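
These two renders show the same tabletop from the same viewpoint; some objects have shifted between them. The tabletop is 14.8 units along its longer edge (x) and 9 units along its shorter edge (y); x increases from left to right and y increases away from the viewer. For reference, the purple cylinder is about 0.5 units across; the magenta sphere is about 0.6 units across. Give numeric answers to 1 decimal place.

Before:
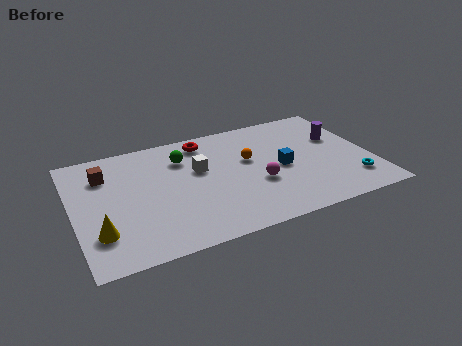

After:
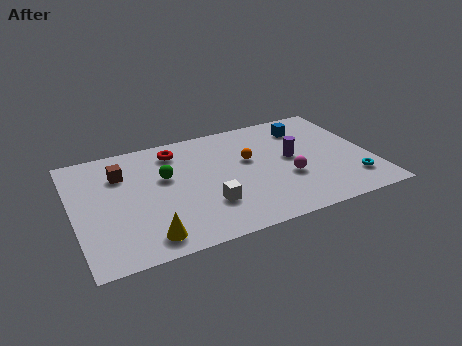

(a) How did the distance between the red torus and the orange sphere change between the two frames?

+1.0

The distance was about 3.0 in the first image and 4.0 in the second, so they moved 1.0 units further apart.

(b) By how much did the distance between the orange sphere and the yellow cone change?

-1.4

Before: roughly 8.3 units apart; after: 6.9. That's 1.4 units closer together.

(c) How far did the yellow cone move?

2.5

The yellow cone was near (1.1, 2.4) before and (3.3, 1.3) after, so it travelled √(2.2² + 1.1²) ≈ 2.5 units.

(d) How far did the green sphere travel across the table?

1.6

The green sphere moved from about (5.6, 6.7) to (4.6, 5.5), a distance of √(1.0² + 1.2²) ≈ 1.6.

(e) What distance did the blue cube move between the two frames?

3.3

The blue cube moved from about (10.3, 4.2) to (11.9, 7.1), a distance of √(1.6² + 2.9²) ≈ 3.3.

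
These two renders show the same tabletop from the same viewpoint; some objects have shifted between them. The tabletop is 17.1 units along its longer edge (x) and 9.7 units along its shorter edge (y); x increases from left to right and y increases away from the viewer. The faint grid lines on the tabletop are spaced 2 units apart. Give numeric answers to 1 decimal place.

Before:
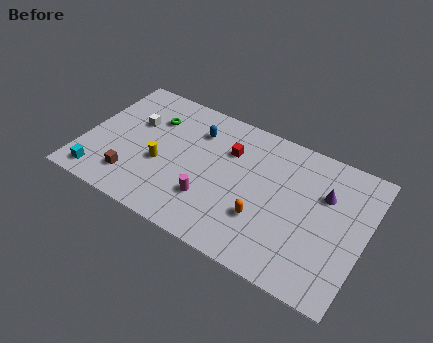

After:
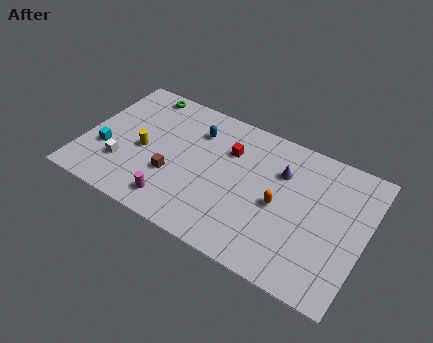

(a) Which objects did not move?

the red cube and the blue capsule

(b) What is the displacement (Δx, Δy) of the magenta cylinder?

(-2.0, -1.2)

The magenta cylinder was at about (8.0, 2.8) and moved to about (6.0, 1.6).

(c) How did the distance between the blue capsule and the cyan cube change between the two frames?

-1.5

They were about 7.9 units apart before and 6.4 after — 1.5 units closer together.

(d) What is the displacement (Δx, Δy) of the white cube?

(-0.2, -3.4)

The white cube was at about (2.8, 6.2) and moved to about (2.6, 2.8).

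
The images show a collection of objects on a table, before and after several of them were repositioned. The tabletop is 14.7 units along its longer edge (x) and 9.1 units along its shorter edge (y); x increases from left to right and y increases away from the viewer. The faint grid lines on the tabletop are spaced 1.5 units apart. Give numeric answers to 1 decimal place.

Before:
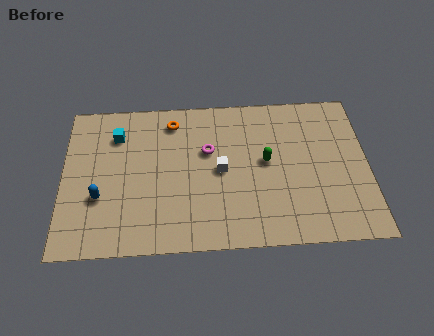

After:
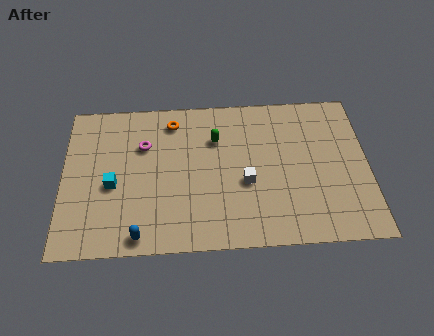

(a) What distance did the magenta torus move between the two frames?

3.1

The magenta torus was near (7.0, 5.7) before and (3.9, 6.2) after, so it travelled √(3.1² + 0.5²) ≈ 3.1 units.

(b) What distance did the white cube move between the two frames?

1.4

The white cube moved from about (7.6, 4.5) to (8.8, 3.7), a distance of √(1.2² + 0.8²) ≈ 1.4.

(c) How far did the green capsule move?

2.8

The green capsule moved from about (9.8, 4.9) to (7.4, 6.4), a distance of √(2.4² + 1.5²) ≈ 2.8.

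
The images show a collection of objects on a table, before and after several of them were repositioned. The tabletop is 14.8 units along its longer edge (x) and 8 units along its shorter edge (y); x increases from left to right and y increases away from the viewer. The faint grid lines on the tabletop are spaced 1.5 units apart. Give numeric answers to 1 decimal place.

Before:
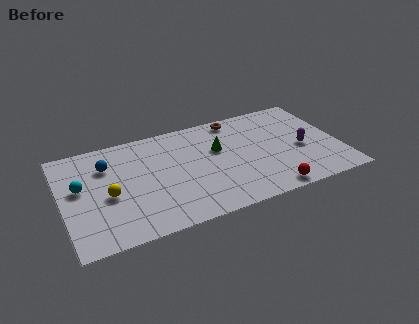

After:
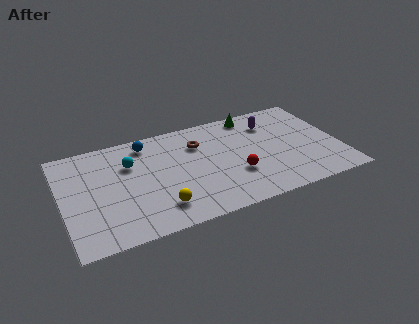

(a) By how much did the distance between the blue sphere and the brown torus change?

-4.3

The distance was about 7.2 in the first image and 2.9 in the second, so they moved 4.3 units closer together.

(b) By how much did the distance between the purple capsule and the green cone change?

-3.3

Before: roughly 4.6 units apart; after: 1.3. That's 3.3 units closer together.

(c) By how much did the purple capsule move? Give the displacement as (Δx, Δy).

(-1.4, 2.6)

From the two frames, the purple capsule sits at roughly (12.8, 3.5) before and (11.4, 6.1) after.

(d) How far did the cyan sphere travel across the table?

2.8

The cyan sphere moved from about (1.0, 4.6) to (3.7, 5.5), a distance of √(2.7² + 0.9²) ≈ 2.8.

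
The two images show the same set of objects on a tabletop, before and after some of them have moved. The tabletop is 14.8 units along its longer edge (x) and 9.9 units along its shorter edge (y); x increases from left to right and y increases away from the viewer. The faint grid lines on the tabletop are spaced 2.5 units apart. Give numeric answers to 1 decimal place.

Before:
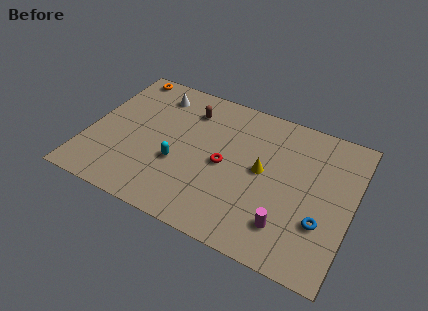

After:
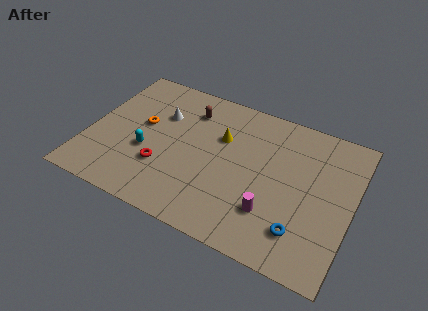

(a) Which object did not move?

the brown capsule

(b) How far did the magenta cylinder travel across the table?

1.0

The magenta cylinder was near (11.5, 2.2) before and (10.6, 2.7) after, so it travelled √(0.9² + 0.5²) ≈ 1.0 units.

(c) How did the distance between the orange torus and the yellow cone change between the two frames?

-4.8

The distance was about 9.3 in the first image and 4.5 in the second, so they moved 4.8 units closer together.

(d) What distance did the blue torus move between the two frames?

1.4

The blue torus moved from about (13.3, 3.2) to (12.3, 2.2), a distance of √(1.0² + 1.0²) ≈ 1.4.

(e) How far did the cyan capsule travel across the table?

1.8

From (5.2, 3.7) to (3.4, 3.8), the cyan capsule covered √(1.8² + 0.1²) ≈ 1.8 units.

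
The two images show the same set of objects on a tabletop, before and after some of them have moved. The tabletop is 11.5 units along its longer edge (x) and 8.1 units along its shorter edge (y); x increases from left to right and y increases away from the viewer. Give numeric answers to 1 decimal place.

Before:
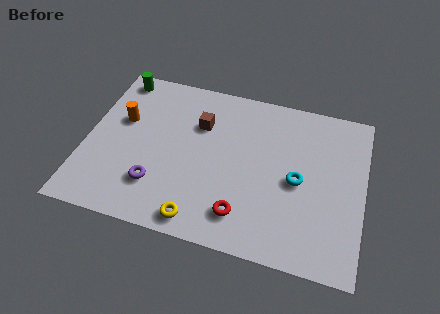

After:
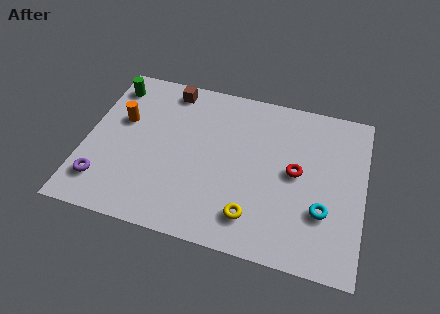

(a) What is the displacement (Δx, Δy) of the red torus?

(2.0, 2.6)

The red torus started near (6.7, 1.6) and ended near (8.7, 4.2).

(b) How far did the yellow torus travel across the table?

2.2

The yellow torus was near (5.0, 0.9) before and (7.1, 1.6) after, so it travelled √(2.1² + 0.7²) ≈ 2.2 units.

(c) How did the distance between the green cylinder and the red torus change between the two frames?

+0.3

They were about 8.0 units apart before and 8.3 after — 0.3 units further apart.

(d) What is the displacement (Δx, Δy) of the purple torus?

(-2.2, -0.4)

From the two frames, the purple torus sits at roughly (3.1, 2.1) before and (0.9, 1.7) after.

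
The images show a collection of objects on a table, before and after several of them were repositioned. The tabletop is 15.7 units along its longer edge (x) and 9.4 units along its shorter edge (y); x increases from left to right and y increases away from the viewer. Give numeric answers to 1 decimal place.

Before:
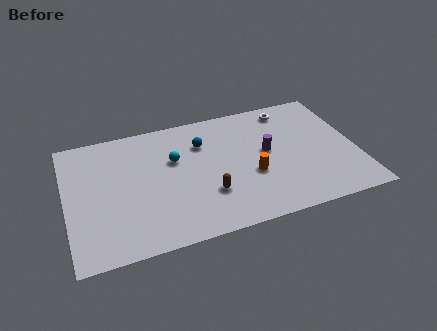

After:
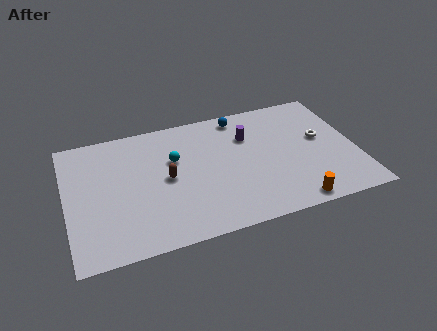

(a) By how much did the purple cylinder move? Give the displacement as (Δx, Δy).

(-0.9, 1.5)

The purple cylinder started near (10.9, 5.1) and ended near (10.0, 6.6).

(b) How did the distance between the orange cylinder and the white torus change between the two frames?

-0.3

They were about 5.1 units apart before and 4.8 after — 0.3 units closer together.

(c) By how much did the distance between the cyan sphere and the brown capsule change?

-2.1

They were about 3.5 units apart before and 1.4 after — 2.1 units closer together.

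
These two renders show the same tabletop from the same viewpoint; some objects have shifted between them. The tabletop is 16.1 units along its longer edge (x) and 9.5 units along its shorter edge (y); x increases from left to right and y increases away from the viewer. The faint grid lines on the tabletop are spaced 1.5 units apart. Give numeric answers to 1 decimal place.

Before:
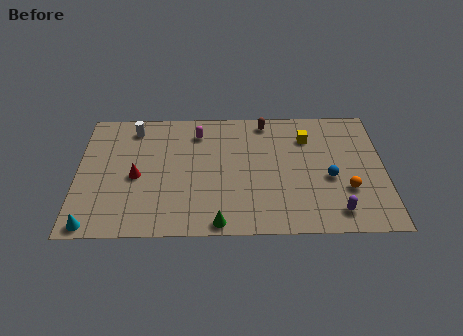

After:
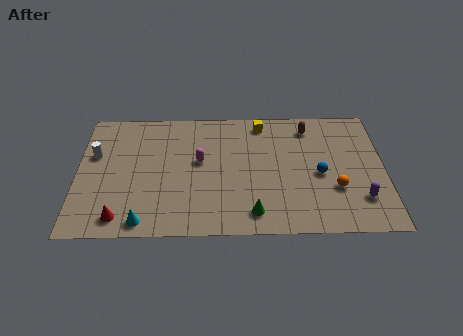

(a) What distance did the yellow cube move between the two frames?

2.7

The yellow cube moved from about (12.1, 7.1) to (9.7, 8.3), a distance of √(2.4² + 1.2²) ≈ 2.7.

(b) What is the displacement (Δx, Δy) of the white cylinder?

(-2.0, -2.0)

The white cylinder was at about (2.9, 8.0) and moved to about (0.9, 6.0).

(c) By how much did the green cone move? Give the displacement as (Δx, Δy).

(1.8, 0.7)

The green cone started near (7.4, 0.8) and ended near (9.2, 1.5).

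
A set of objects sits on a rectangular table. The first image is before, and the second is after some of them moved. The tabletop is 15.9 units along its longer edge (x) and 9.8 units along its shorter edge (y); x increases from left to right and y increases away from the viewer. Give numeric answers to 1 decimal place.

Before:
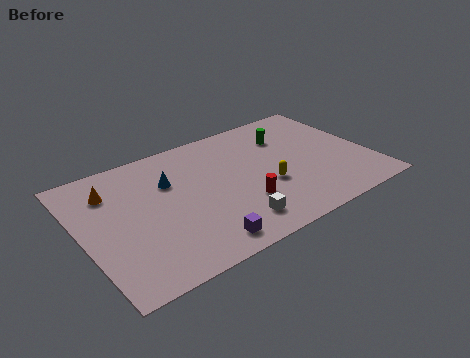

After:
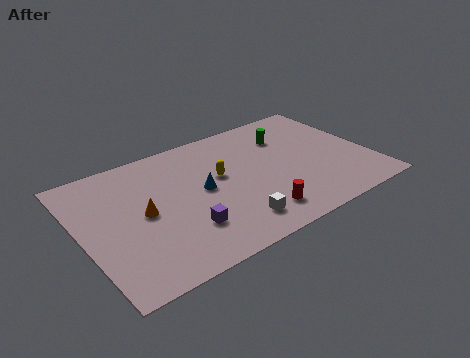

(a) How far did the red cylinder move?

1.3

From (8.5, 3.0) to (9.0, 1.8), the red cylinder covered √(0.5² + 1.2²) ≈ 1.3 units.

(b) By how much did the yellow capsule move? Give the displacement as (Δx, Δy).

(-2.3, 2.0)

The yellow capsule started near (10.0, 3.7) and ended near (7.7, 5.7).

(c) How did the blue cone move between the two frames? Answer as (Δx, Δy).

(1.6, -1.5)

From the two frames, the blue cone sits at roughly (5.0, 6.6) before and (6.6, 5.1) after.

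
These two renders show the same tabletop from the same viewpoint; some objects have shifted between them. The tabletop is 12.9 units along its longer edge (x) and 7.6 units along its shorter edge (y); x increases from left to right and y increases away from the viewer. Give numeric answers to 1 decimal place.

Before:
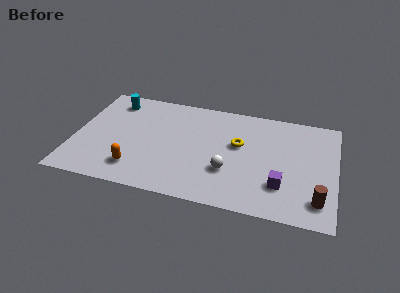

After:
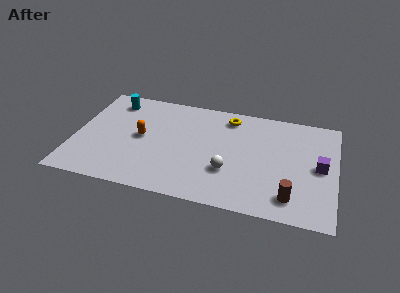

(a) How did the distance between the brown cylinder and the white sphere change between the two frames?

-1.2

The distance was about 4.5 in the first image and 3.3 in the second, so they moved 1.2 units closer together.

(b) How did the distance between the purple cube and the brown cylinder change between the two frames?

+0.8

They were about 1.9 units apart before and 2.7 after — 0.8 units further apart.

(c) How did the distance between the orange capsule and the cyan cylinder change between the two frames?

-2.0

Before: roughly 4.9 units apart; after: 2.9. That's 2.0 units closer together.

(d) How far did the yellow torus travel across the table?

2.0

The yellow torus was near (8.1, 4.5) before and (7.5, 6.4) after, so it travelled √(0.6² + 1.9²) ≈ 2.0 units.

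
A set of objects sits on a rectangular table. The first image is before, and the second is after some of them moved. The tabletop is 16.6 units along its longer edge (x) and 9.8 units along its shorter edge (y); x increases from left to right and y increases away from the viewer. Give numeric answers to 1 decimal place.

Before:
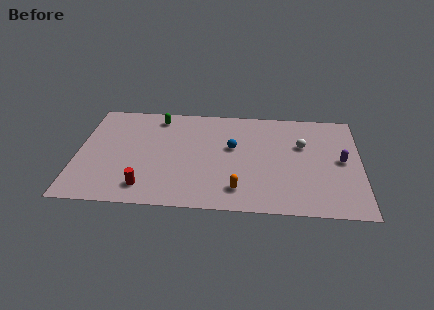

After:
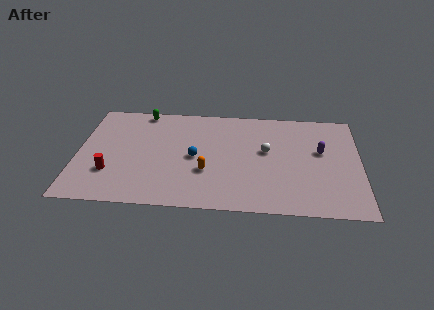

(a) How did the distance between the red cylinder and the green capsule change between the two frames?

-0.5

Before: roughly 6.7 units apart; after: 6.2. That's 0.5 units closer together.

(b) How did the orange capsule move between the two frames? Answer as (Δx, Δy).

(-1.9, 1.5)

The orange capsule started near (9.5, 1.9) and ended near (7.6, 3.4).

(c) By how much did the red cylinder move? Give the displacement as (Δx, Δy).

(-2.1, 1.2)

The red cylinder was at about (4.1, 1.7) and moved to about (2.0, 2.9).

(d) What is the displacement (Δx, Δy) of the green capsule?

(-0.9, 0.5)

The green capsule started near (4.6, 8.4) and ended near (3.7, 8.9).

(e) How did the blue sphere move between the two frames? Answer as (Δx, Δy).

(-2.2, -1.1)

The blue sphere started near (9.1, 5.8) and ended near (6.9, 4.7).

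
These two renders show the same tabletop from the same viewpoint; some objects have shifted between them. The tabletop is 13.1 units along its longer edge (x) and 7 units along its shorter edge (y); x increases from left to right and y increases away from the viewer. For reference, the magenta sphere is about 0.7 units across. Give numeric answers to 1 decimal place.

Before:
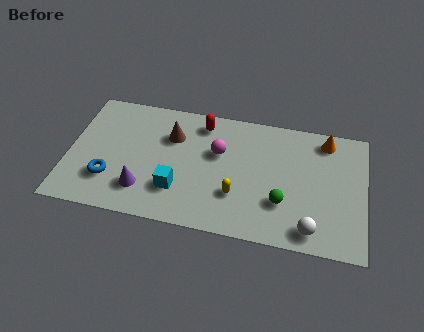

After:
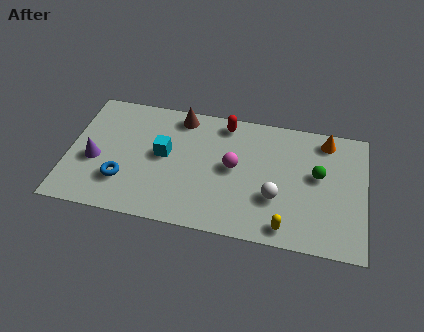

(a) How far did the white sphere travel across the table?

2.1

From (10.8, 1.0) to (9.2, 2.4), the white sphere covered √(1.6² + 1.4²) ≈ 2.1 units.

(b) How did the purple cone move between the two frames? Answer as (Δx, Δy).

(-2.2, 1.2)

From the two frames, the purple cone sits at roughly (3.4, 1.7) before and (1.2, 2.9) after.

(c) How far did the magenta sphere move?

1.0

The magenta sphere moved from about (6.6, 4.4) to (7.3, 3.7), a distance of √(0.7² + 0.7²) ≈ 1.0.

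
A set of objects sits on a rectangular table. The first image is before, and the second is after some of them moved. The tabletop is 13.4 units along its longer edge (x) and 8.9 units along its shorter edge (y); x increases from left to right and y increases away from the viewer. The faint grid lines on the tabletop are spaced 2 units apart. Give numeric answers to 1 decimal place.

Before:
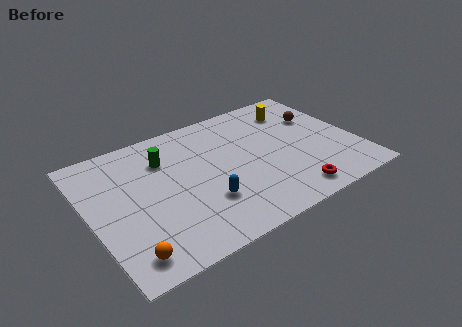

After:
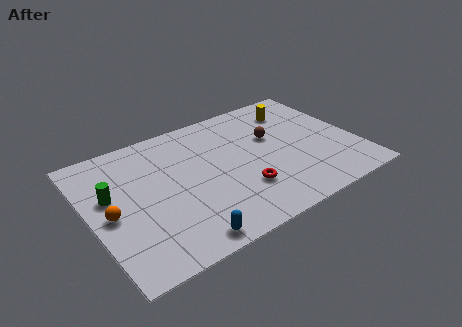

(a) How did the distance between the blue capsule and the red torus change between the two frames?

-0.7

They were about 4.4 units apart before and 3.7 after — 0.7 units closer together.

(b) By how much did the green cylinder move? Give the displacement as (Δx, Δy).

(-2.9, -1.2)

From the two frames, the green cylinder sits at roughly (4.0, 6.5) before and (1.1, 5.3) after.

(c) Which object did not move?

the yellow cylinder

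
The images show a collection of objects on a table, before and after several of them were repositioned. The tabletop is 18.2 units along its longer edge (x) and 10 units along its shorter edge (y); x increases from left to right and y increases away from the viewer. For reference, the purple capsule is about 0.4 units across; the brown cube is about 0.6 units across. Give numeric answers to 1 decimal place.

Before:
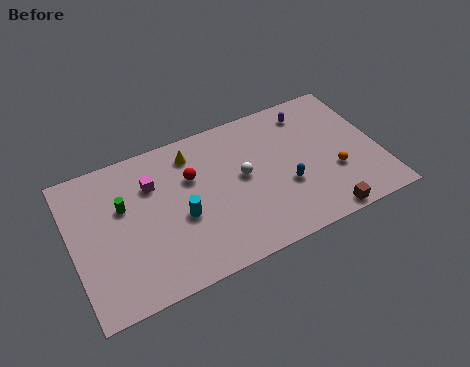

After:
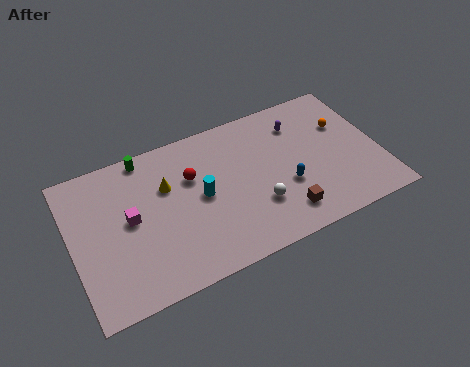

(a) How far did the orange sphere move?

3.3

The orange sphere was near (15.4, 3.5) before and (16.4, 6.6) after, so it travelled √(1.0² + 3.1²) ≈ 3.3 units.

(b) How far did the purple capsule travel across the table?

0.9

From (14.5, 8.3) to (13.8, 7.7), the purple capsule covered √(0.7² + 0.6²) ≈ 0.9 units.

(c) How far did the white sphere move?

2.4

From (10.1, 5.4) to (10.7, 3.1), the white sphere covered √(0.6² + 2.3²) ≈ 2.4 units.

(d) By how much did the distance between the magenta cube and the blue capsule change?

+0.9

They were about 8.3 units apart before and 9.2 after — 0.9 units further apart.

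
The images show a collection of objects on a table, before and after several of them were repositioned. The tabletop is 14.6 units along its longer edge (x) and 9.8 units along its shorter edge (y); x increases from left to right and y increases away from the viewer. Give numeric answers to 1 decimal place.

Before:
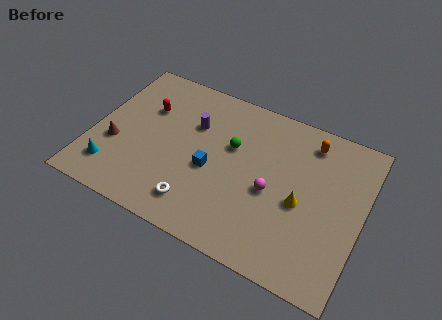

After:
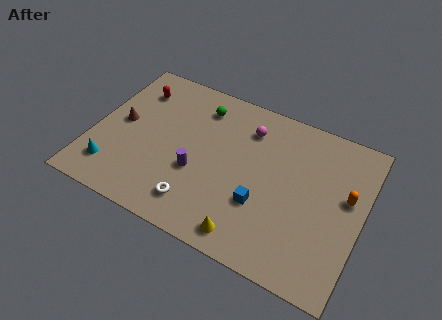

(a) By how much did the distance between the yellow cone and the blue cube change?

-2.8

They were about 4.9 units apart before and 2.1 after — 2.8 units closer together.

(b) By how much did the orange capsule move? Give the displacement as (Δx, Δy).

(2.3, -2.5)

From the two frames, the orange capsule sits at roughly (11.4, 8.2) before and (13.7, 5.7) after.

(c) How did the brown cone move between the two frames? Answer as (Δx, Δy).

(0.1, 1.5)

The brown cone started near (1.3, 3.6) and ended near (1.4, 5.1).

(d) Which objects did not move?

the white torus and the cyan cone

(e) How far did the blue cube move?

3.0

The blue cube was near (6.5, 4.2) before and (9.4, 3.3) after, so it travelled √(2.9² + 0.9²) ≈ 3.0 units.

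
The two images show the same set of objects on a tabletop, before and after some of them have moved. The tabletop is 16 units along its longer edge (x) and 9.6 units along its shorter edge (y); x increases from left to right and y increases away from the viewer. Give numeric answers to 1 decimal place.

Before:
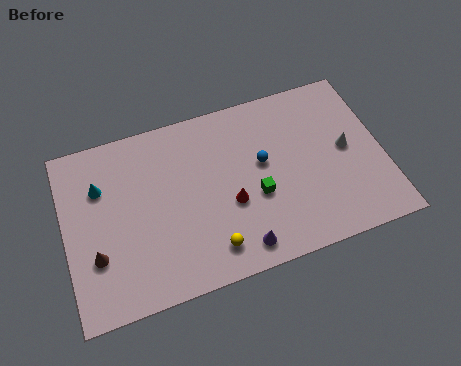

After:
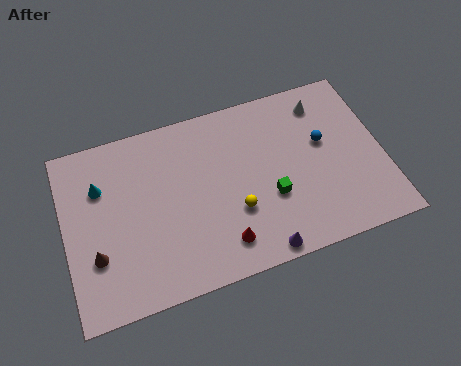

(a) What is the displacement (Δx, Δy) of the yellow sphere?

(1.4, 1.6)

From the two frames, the yellow sphere sits at roughly (7.0, 1.7) before and (8.4, 3.3) after.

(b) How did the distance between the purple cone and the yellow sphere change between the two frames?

+1.2

Before: roughly 1.5 units apart; after: 2.7. That's 1.2 units further apart.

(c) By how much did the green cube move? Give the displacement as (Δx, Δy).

(0.7, -0.3)

The green cube started near (9.5, 3.8) and ended near (10.2, 3.5).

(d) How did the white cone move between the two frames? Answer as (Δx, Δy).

(-0.9, 2.9)

From the two frames, the white cone sits at roughly (14.2, 5.0) before and (13.3, 7.9) after.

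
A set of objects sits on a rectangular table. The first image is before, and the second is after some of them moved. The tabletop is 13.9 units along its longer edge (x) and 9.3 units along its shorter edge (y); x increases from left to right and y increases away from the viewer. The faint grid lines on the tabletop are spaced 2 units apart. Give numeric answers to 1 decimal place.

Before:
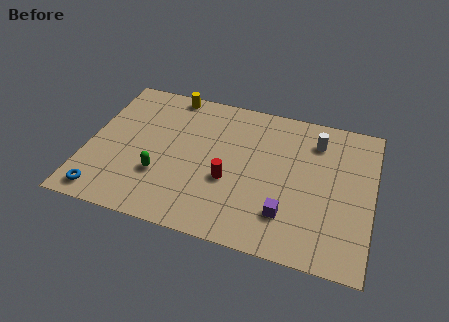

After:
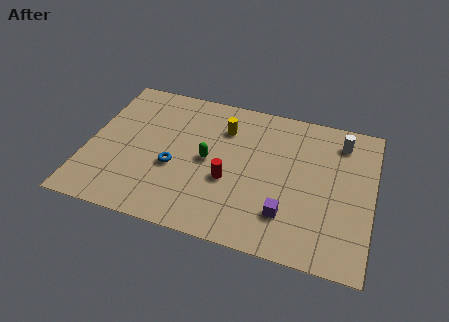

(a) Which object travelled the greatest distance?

the blue torus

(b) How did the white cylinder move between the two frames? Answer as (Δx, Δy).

(1.2, 0.3)

The white cylinder started near (11.0, 7.3) and ended near (12.2, 7.6).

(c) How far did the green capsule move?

2.7

The green capsule moved from about (3.7, 3.0) to (5.9, 4.6), a distance of √(2.2² + 1.6²) ≈ 2.7.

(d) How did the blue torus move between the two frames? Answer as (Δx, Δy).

(3.2, 2.6)

The blue torus was at about (1.1, 1.1) and moved to about (4.3, 3.7).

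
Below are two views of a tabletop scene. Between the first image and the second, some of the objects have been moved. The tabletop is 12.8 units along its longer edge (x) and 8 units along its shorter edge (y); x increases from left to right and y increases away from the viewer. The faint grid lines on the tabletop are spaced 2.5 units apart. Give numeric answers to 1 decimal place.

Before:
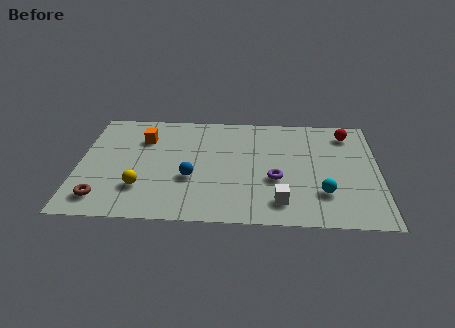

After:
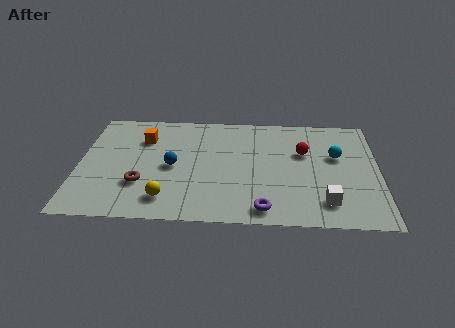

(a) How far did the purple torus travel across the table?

2.2

From (8.4, 3.1) to (7.9, 1.0), the purple torus covered √(0.5² + 2.1²) ≈ 2.2 units.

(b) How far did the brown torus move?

1.9

The brown torus moved from about (1.1, 1.4) to (2.7, 2.5), a distance of √(1.6² + 1.1²) ≈ 1.9.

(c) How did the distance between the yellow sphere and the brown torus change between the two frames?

-0.3

The distance was about 1.8 in the first image and 1.5 in the second, so they moved 0.3 units closer together.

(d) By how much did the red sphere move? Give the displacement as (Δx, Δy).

(-1.9, -1.5)

From the two frames, the red sphere sits at roughly (11.5, 6.6) before and (9.6, 5.1) after.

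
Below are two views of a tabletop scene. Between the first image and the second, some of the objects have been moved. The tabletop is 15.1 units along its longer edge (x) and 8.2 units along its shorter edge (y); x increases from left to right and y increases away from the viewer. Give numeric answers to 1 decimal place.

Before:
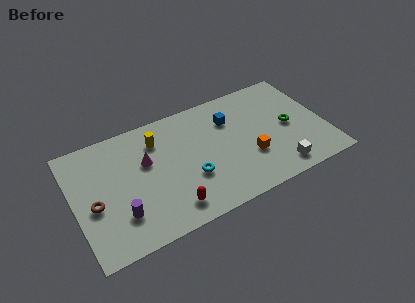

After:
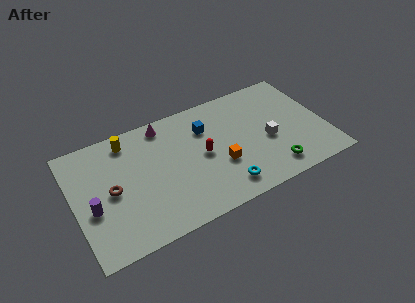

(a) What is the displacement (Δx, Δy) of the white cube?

(-0.3, 2.3)

The white cube started near (11.9, 1.2) and ended near (11.6, 3.5).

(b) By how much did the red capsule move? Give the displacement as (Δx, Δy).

(2.3, 2.7)

The red capsule was at about (5.4, 1.4) and moved to about (7.7, 4.1).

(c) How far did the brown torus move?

1.2

The brown torus moved from about (1.1, 3.5) to (2.2, 4.0), a distance of √(1.1² + 0.5²) ≈ 1.2.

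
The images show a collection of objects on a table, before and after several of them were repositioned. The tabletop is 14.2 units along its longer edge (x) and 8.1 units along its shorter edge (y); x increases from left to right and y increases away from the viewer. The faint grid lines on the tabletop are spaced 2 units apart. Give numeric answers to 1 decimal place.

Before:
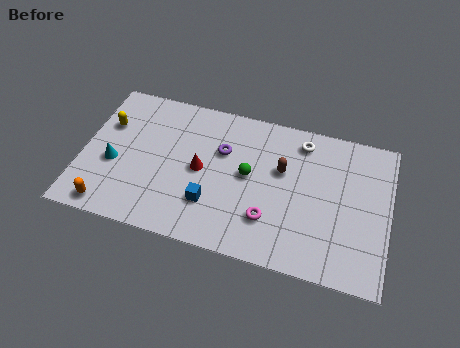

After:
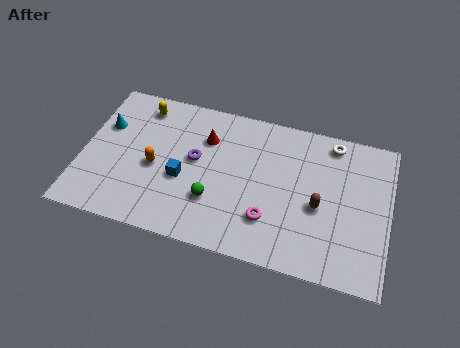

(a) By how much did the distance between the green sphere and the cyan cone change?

-0.3

The distance was about 6.3 in the first image and 6.0 in the second, so they moved 0.3 units closer together.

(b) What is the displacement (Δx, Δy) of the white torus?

(1.4, 0.3)

The white torus was at about (10.0, 6.8) and moved to about (11.4, 7.1).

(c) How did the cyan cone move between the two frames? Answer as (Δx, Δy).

(-0.6, 2.0)

The cyan cone was at about (1.5, 3.3) and moved to about (0.9, 5.3).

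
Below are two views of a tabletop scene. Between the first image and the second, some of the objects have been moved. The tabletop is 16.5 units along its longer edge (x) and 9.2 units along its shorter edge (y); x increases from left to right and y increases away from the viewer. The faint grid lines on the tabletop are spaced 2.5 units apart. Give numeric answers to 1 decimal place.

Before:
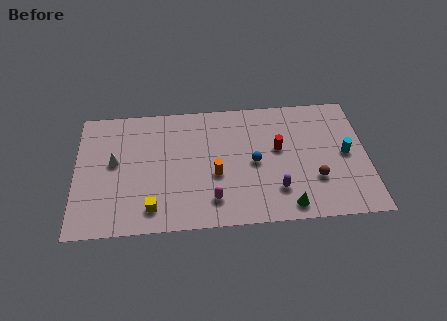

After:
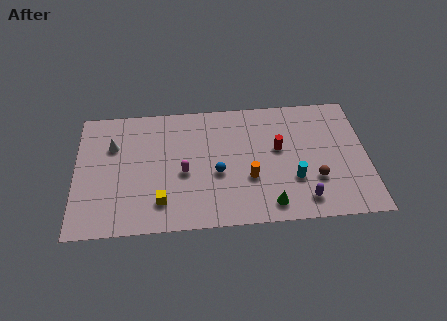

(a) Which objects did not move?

the brown sphere and the red cylinder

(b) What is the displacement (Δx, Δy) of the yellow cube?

(0.5, 0.4)

The yellow cube was at about (4.3, 1.6) and moved to about (4.8, 2.0).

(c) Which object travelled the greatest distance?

the cyan cylinder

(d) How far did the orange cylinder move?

1.9

The orange cylinder was near (7.9, 3.7) before and (9.8, 3.3) after, so it travelled √(1.9² + 0.4²) ≈ 1.9 units.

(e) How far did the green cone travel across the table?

1.0

The green cone moved from about (11.9, 1.1) to (10.9, 1.3), a distance of √(1.0² + 0.2²) ≈ 1.0.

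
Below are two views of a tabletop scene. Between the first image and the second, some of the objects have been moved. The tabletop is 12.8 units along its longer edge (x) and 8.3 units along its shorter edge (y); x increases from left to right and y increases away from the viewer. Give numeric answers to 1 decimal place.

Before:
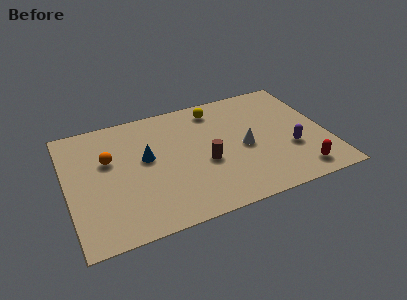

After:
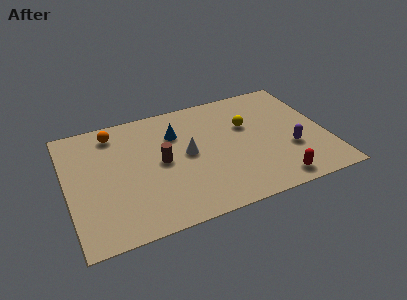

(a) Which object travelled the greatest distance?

the white cone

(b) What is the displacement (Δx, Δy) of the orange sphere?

(0.4, 1.8)

From the two frames, the orange sphere sits at roughly (2.1, 5.2) before and (2.5, 7.0) after.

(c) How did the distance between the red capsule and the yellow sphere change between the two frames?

-2.4

The distance was about 6.8 in the first image and 4.4 in the second, so they moved 2.4 units closer together.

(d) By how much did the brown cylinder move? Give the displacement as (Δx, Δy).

(-2.1, 0.8)

From the two frames, the brown cylinder sits at roughly (6.7, 3.4) before and (4.6, 4.2) after.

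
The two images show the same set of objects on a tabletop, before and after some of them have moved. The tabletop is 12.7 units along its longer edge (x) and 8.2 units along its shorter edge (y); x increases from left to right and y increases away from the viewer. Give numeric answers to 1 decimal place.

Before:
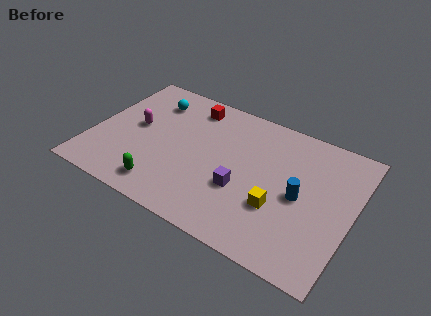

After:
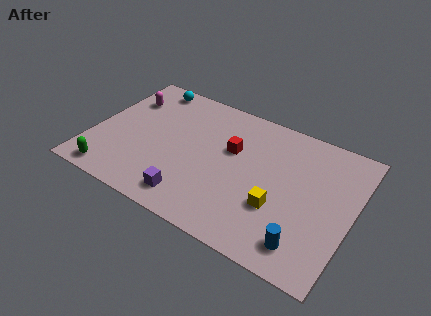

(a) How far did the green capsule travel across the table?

2.5

The green capsule moved from about (3.9, 1.3) to (1.4, 0.9), a distance of √(2.5² + 0.4²) ≈ 2.5.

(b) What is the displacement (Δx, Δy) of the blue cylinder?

(0.6, -2.5)

From the two frames, the blue cylinder sits at roughly (10.2, 3.9) before and (10.8, 1.4) after.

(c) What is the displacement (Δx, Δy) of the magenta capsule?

(-0.8, 1.6)

From the two frames, the magenta capsule sits at roughly (2.0, 4.4) before and (1.2, 6.0) after.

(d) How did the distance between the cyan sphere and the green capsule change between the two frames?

+1.1

Before: roughly 5.3 units apart; after: 6.4. That's 1.1 units further apart.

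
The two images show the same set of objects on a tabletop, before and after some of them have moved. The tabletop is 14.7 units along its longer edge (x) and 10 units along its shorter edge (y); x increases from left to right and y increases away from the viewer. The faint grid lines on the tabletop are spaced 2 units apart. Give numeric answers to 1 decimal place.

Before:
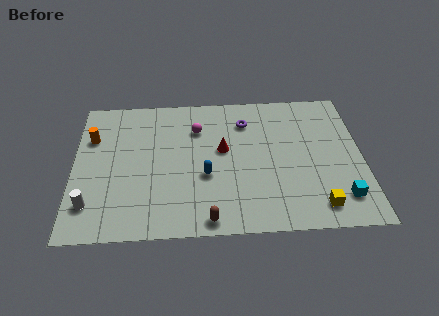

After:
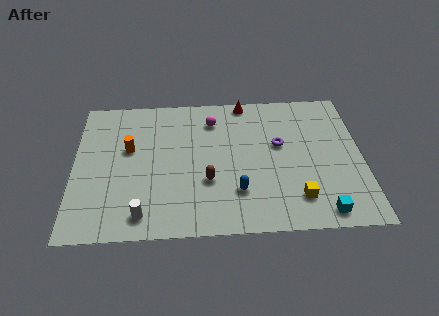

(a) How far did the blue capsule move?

2.0

The blue capsule moved from about (6.7, 3.9) to (8.3, 2.7), a distance of √(1.6² + 1.2²) ≈ 2.0.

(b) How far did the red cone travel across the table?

3.7

The red cone moved from about (7.6, 5.7) to (8.8, 9.2), a distance of √(1.2² + 3.5²) ≈ 3.7.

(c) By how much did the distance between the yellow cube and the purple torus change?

-3.2

Before: roughly 7.1 units apart; after: 3.9. That's 3.2 units closer together.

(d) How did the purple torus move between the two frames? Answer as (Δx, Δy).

(1.7, -1.8)

The purple torus was at about (8.8, 7.7) and moved to about (10.5, 5.9).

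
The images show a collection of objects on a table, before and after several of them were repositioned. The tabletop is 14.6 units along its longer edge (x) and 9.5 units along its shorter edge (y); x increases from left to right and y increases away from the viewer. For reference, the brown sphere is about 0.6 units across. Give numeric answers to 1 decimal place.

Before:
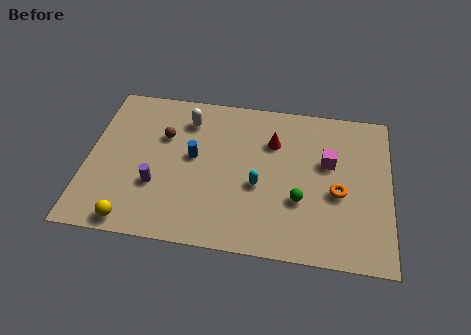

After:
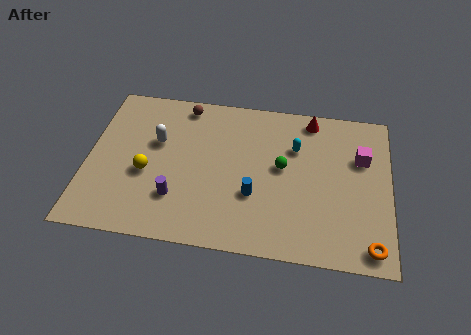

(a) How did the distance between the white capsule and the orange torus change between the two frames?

+3.3

Before: roughly 8.2 units apart; after: 11.5. That's 3.3 units further apart.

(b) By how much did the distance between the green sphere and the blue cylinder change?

-3.2

They were about 5.5 units apart before and 2.3 after — 3.2 units closer together.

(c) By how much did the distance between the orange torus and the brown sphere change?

+2.9

Before: roughly 8.8 units apart; after: 11.7. That's 2.9 units further apart.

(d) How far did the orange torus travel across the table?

3.3

From (12.1, 4.0) to (13.7, 1.1), the orange torus covered √(1.6² + 2.9²) ≈ 3.3 units.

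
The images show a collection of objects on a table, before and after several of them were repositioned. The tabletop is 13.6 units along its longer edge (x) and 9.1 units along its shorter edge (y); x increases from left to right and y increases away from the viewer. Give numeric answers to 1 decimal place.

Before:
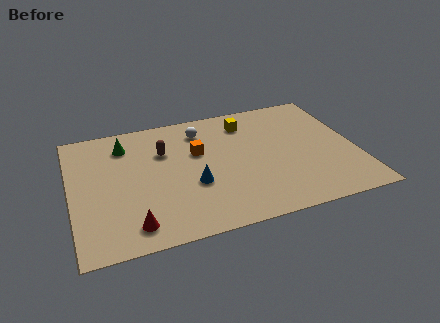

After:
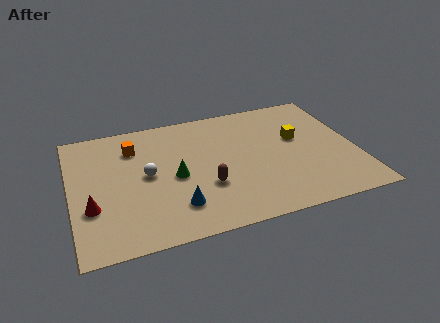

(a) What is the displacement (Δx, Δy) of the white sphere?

(-2.8, -2.6)

From the two frames, the white sphere sits at roughly (6.4, 7.3) before and (3.6, 4.7) after.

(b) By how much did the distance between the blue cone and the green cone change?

-2.7

Before: roughly 4.8 units apart; after: 2.1. That's 2.7 units closer together.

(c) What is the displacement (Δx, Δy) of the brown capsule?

(1.8, -3.1)

The brown capsule was at about (4.5, 6.2) and moved to about (6.3, 3.1).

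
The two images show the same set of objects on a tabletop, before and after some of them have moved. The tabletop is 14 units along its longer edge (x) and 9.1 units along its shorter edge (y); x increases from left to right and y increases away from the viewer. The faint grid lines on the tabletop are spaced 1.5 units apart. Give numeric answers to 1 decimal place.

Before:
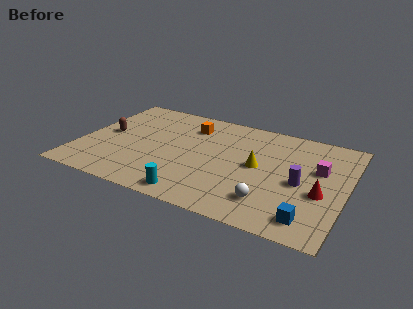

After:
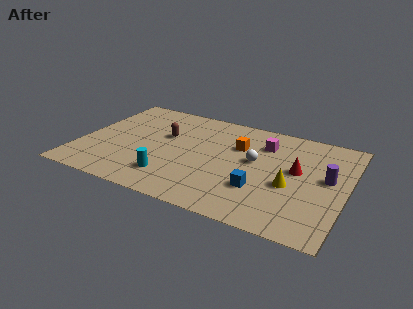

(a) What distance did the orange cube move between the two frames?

2.8

From (5.5, 7.0) to (8.2, 6.1), the orange cube covered √(2.7² + 0.9²) ≈ 2.8 units.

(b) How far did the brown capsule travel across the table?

3.1

From (1.3, 4.7) to (4.3, 5.6), the brown capsule covered √(3.0² + 0.9²) ≈ 3.1 units.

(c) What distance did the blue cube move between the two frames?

3.0

The blue cube was near (12.4, 1.4) before and (9.7, 2.8) after, so it travelled √(2.7² + 1.4²) ≈ 3.0 units.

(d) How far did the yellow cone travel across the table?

2.1

The yellow cone moved from about (9.4, 4.7) to (11.2, 3.7), a distance of √(1.8² + 1.0²) ≈ 2.1.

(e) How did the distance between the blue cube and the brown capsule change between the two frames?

-5.5

They were about 11.6 units apart before and 6.1 after — 5.5 units closer together.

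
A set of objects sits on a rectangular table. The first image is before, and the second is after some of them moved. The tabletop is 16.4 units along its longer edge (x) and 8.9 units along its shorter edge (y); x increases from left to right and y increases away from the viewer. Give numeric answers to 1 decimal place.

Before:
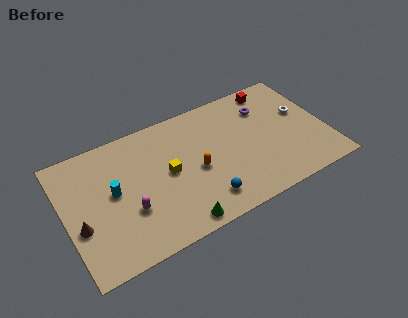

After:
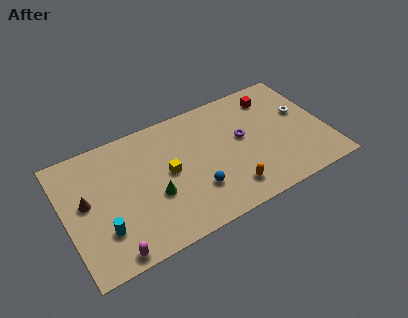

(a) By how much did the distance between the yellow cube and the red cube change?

-0.3

The distance was about 7.9 in the first image and 7.6 in the second, so they moved 0.3 units closer together.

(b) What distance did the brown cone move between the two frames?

1.6

From (0.8, 3.4) to (1.3, 4.9), the brown cone covered √(0.5² + 1.5²) ≈ 1.6 units.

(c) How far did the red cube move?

0.6

The red cube moved from about (13.6, 7.8) to (13.5, 7.2), a distance of √(0.1² + 0.6²) ≈ 0.6.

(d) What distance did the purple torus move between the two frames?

2.3

The purple torus was near (12.9, 6.6) before and (11.2, 5.0) after, so it travelled √(1.7² + 1.6²) ≈ 2.3 units.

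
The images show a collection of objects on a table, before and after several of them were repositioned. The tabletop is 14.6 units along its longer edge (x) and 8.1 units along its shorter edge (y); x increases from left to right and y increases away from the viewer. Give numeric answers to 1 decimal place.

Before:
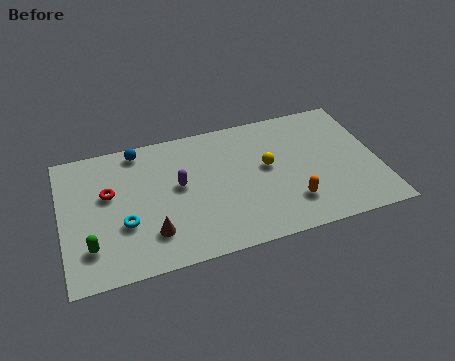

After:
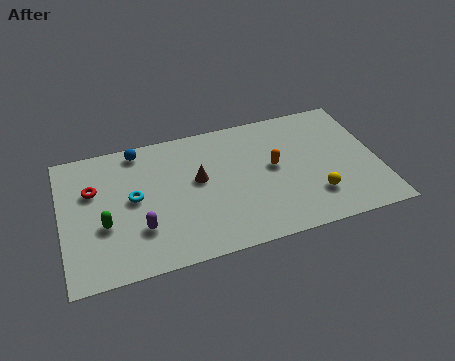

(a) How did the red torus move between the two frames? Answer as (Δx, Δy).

(-0.7, 0.4)

The red torus was at about (2.2, 4.9) and moved to about (1.5, 5.3).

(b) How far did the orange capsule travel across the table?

2.5

From (10.4, 2.0) to (9.8, 4.4), the orange capsule covered √(0.6² + 2.4²) ≈ 2.5 units.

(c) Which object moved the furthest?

the brown cone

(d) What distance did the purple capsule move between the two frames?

2.8

The purple capsule moved from about (5.4, 4.5) to (3.5, 2.4), a distance of √(1.9² + 2.1²) ≈ 2.8.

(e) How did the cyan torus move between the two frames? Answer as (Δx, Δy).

(0.5, 1.4)

The cyan torus started near (2.8, 2.9) and ended near (3.3, 4.3).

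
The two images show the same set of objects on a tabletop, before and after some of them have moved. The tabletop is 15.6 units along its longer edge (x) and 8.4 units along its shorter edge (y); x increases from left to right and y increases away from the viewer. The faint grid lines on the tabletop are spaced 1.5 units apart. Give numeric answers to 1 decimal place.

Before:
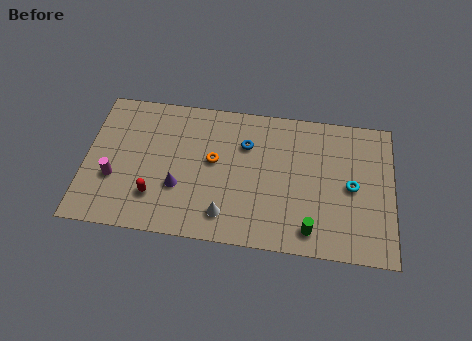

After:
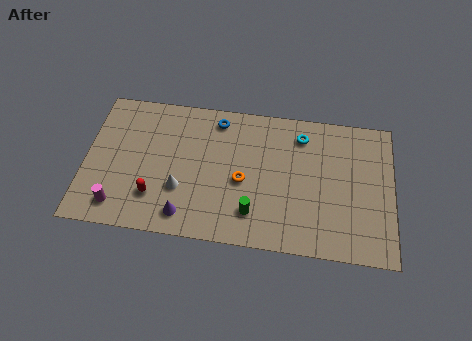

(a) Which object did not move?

the red capsule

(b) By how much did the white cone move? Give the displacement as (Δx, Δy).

(-2.3, 1.2)

The white cone was at about (7.2, 1.6) and moved to about (4.9, 2.8).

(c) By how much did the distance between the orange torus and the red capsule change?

+0.8

Before: roughly 3.8 units apart; after: 4.6. That's 0.8 units further apart.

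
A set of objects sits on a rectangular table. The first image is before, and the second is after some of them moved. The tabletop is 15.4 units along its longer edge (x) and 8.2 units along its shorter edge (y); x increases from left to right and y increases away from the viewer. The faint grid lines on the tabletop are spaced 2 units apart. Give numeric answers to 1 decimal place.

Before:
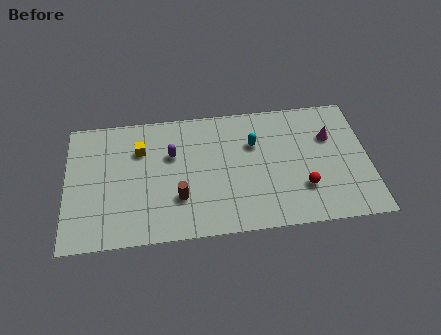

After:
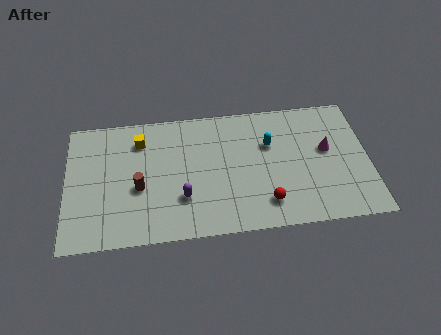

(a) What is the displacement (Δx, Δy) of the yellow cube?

(0.0, 0.6)

From the two frames, the yellow cube sits at roughly (3.8, 5.8) before and (3.8, 6.4) after.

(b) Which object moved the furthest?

the purple capsule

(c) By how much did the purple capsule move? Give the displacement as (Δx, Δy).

(0.5, -2.8)

From the two frames, the purple capsule sits at roughly (5.4, 5.3) before and (5.9, 2.5) after.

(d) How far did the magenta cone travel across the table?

0.8

The magenta cone was near (13.5, 5.5) before and (13.3, 4.7) after, so it travelled √(0.2² + 0.8²) ≈ 0.8 units.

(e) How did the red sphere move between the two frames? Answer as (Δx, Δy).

(-1.9, -0.7)

The red sphere started near (12.0, 2.4) and ended near (10.1, 1.7).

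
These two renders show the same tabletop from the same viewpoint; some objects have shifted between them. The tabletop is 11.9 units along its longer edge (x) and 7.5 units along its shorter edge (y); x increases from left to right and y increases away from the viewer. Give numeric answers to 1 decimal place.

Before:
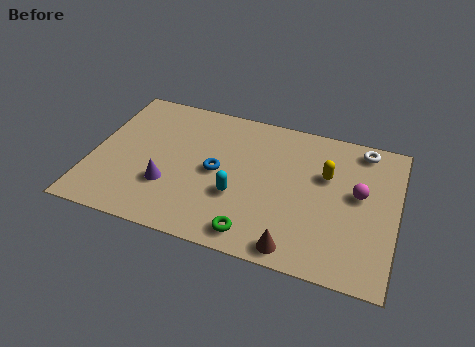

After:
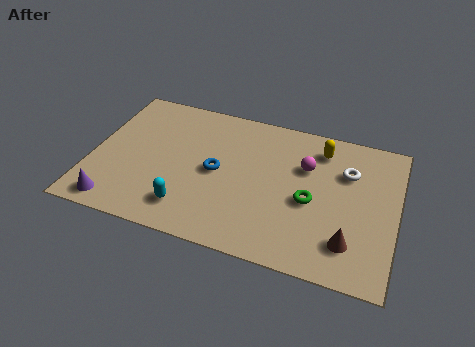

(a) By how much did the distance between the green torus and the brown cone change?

+0.7

The distance was about 1.6 in the first image and 2.3 in the second, so they moved 0.7 units further apart.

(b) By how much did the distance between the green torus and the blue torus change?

+0.5

Before: roughly 3.2 units apart; after: 3.7. That's 0.5 units further apart.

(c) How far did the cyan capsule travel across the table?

2.2

From (5.8, 2.7) to (4.0, 1.5), the cyan capsule covered √(1.8² + 1.2²) ≈ 2.2 units.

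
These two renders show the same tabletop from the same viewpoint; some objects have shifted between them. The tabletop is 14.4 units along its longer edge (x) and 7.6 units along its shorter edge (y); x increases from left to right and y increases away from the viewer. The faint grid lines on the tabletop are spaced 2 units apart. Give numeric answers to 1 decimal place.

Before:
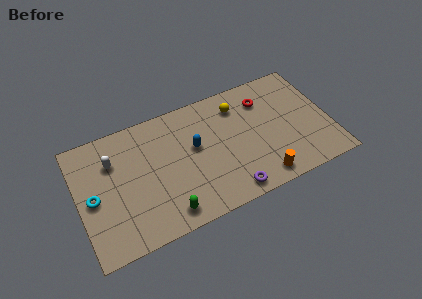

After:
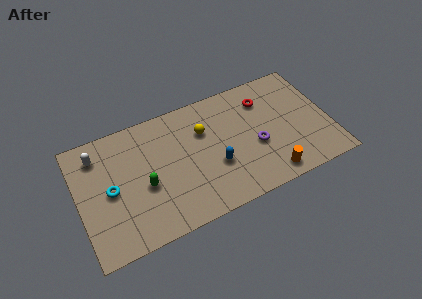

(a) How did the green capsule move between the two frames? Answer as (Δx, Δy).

(-1.0, 2.1)

The green capsule was at about (4.7, 1.1) and moved to about (3.7, 3.2).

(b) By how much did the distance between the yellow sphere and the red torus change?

+2.1

They were about 1.5 units apart before and 3.6 after — 2.1 units further apart.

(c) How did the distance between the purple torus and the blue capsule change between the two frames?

-1.4

Before: roughly 3.8 units apart; after: 2.4. That's 1.4 units closer together.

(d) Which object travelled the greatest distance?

the purple torus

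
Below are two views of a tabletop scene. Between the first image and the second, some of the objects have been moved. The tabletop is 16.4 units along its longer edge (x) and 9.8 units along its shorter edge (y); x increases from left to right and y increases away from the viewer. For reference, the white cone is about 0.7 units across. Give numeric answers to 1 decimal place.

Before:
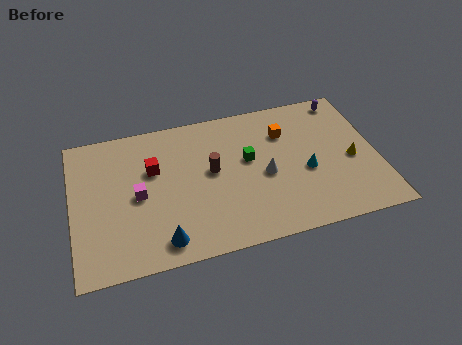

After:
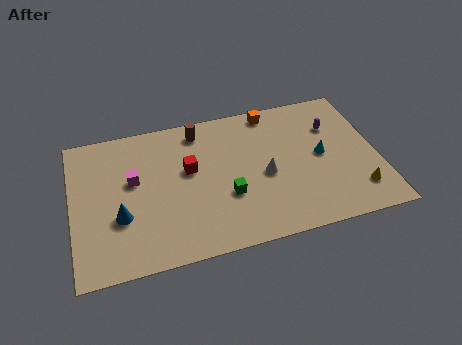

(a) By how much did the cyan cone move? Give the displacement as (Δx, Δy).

(0.9, 0.9)

From the two frames, the cyan cone sits at roughly (12.5, 4.1) before and (13.4, 5.0) after.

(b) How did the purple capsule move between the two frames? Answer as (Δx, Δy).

(-0.8, -1.8)

From the two frames, the purple capsule sits at roughly (15.0, 8.7) before and (14.2, 6.9) after.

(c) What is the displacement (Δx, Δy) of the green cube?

(-1.3, -2.2)

The green cube was at about (9.5, 5.7) and moved to about (8.2, 3.5).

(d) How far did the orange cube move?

1.8

The orange cube moved from about (11.6, 7.1) to (11.0, 8.8), a distance of √(0.6² + 1.7²) ≈ 1.8.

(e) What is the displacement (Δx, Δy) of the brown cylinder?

(-0.5, 3.0)

The brown cylinder started near (7.5, 5.4) and ended near (7.0, 8.4).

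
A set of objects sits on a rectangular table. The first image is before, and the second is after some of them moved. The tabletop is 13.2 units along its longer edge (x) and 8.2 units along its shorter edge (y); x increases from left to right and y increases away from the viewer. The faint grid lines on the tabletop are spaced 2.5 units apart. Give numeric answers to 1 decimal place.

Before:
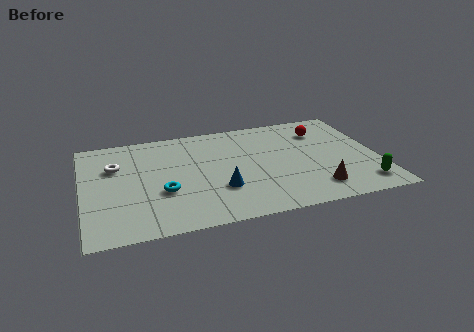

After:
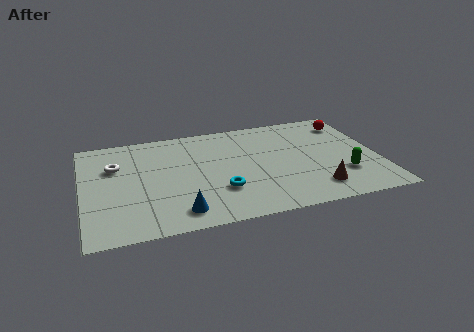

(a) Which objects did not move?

the brown cone and the white torus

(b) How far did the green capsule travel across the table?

1.3

The green capsule moved from about (12.3, 1.4) to (11.5, 2.4), a distance of √(0.8² + 1.0²) ≈ 1.3.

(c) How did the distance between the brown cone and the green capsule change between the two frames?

-0.6

They were about 2.1 units apart before and 1.5 after — 0.6 units closer together.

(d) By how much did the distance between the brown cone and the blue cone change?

+1.8

Before: roughly 4.3 units apart; after: 6.1. That's 1.8 units further apart.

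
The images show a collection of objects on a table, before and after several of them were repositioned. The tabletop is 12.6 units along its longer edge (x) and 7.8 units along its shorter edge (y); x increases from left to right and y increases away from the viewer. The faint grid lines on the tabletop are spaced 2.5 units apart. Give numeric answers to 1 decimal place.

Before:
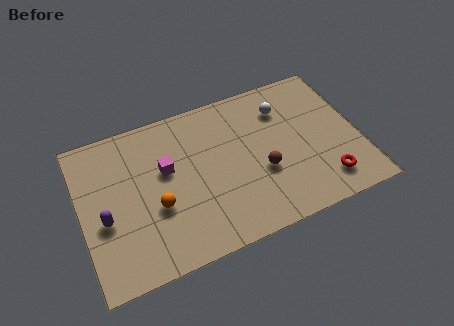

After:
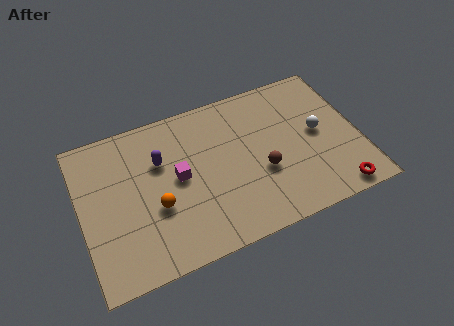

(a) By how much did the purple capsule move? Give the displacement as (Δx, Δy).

(2.7, 2.0)

The purple capsule started near (1.0, 3.2) and ended near (3.7, 5.2).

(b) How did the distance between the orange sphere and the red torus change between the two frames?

+0.6

They were about 7.6 units apart before and 8.2 after — 0.6 units further apart.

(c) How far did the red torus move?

0.8

The red torus moved from about (10.8, 1.5) to (11.2, 0.8), a distance of √(0.4² + 0.7²) ≈ 0.8.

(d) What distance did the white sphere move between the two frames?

2.3

From (9.4, 5.9) to (10.8, 4.1), the white sphere covered √(1.4² + 1.8²) ≈ 2.3 units.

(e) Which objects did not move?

the brown sphere and the orange sphere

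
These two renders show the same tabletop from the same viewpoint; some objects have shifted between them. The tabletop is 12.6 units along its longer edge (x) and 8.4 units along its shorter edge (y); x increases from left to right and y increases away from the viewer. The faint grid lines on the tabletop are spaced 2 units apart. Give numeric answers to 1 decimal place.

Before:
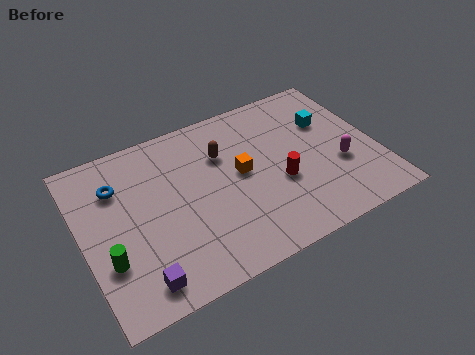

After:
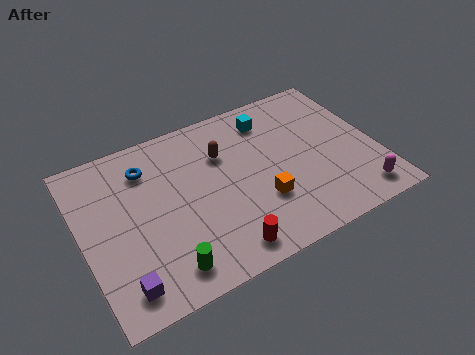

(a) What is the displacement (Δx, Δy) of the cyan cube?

(-2.4, 1.2)

From the two frames, the cyan cube sits at roughly (10.8, 5.6) before and (8.4, 6.8) after.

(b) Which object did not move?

the brown capsule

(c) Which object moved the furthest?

the red cylinder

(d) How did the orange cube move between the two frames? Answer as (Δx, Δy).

(0.6, -1.8)

The orange cube was at about (6.8, 4.5) and moved to about (7.4, 2.7).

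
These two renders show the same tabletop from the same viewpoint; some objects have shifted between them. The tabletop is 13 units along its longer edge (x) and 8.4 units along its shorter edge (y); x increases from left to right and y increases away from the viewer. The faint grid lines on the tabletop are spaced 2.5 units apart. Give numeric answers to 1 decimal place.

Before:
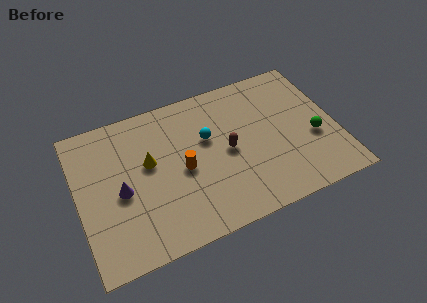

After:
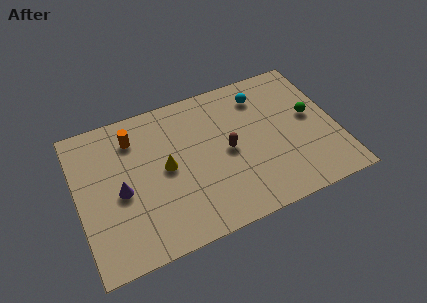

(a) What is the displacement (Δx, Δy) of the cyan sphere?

(2.9, 1.5)

The cyan sphere started near (6.6, 5.2) and ended near (9.5, 6.7).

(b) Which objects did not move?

the purple cone and the brown capsule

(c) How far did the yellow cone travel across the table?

1.0

From (3.6, 4.9) to (4.4, 4.3), the yellow cone covered √(0.8² + 0.6²) ≈ 1.0 units.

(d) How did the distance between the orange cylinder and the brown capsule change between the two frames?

+2.8

They were about 2.3 units apart before and 5.1 after — 2.8 units further apart.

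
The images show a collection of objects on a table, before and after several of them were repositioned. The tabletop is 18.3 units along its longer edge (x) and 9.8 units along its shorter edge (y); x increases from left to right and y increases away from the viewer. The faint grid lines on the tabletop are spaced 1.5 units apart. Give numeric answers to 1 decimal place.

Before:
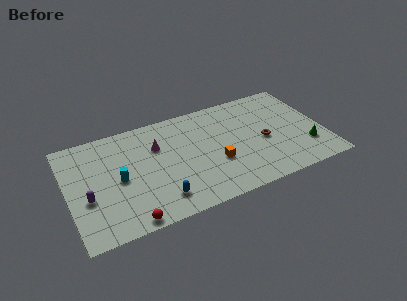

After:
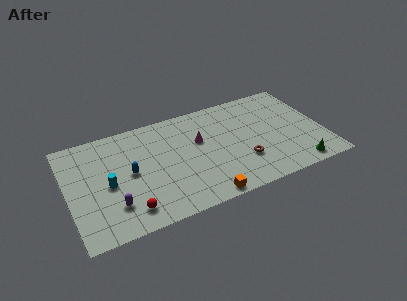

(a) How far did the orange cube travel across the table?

3.0

From (10.4, 3.6) to (9.2, 0.8), the orange cube covered √(1.2² + 2.8²) ≈ 3.0 units.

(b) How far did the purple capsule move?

2.1

The purple capsule moved from about (1.3, 3.8) to (3.0, 2.5), a distance of √(1.7² + 1.3²) ≈ 2.1.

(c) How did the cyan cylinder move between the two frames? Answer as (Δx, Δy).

(-0.8, -0.2)

The cyan cylinder started near (3.6, 4.7) and ended near (2.8, 4.5).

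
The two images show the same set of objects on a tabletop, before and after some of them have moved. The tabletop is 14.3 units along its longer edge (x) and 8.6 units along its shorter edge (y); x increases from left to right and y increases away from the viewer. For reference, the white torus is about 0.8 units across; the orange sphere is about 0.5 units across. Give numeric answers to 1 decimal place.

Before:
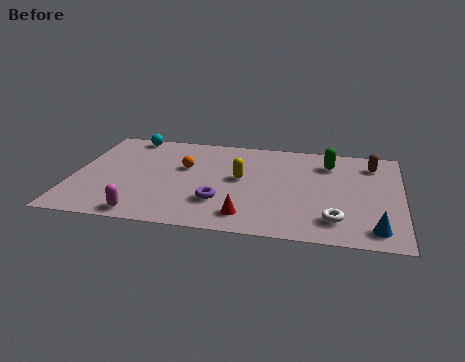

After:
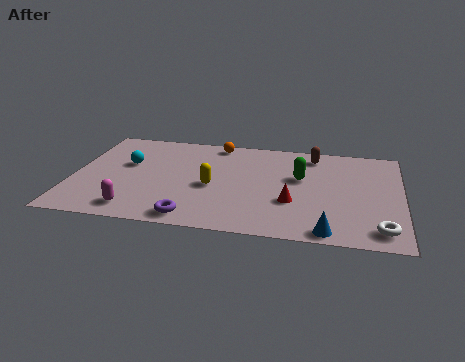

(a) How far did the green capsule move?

1.9

From (11.1, 6.7) to (9.9, 5.2), the green capsule covered √(1.2² + 1.5²) ≈ 1.9 units.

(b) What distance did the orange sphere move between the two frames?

2.7

The orange sphere was near (4.8, 5.3) before and (6.1, 7.7) after, so it travelled √(1.3² + 2.4²) ≈ 2.7 units.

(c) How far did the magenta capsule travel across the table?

0.6

The magenta capsule was near (3.3, 0.9) before and (2.9, 1.3) after, so it travelled √(0.4² + 0.4²) ≈ 0.6 units.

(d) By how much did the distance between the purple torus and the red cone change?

+3.1

Before: roughly 1.6 units apart; after: 4.7. That's 3.1 units further apart.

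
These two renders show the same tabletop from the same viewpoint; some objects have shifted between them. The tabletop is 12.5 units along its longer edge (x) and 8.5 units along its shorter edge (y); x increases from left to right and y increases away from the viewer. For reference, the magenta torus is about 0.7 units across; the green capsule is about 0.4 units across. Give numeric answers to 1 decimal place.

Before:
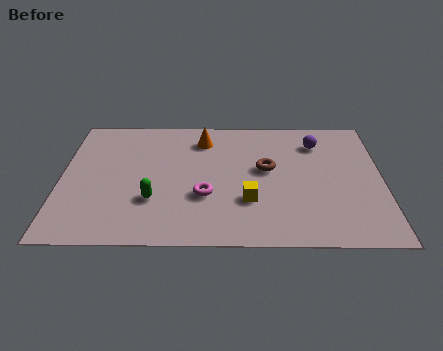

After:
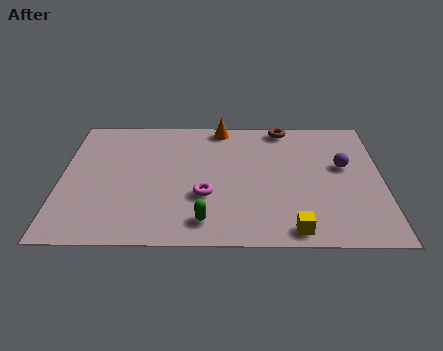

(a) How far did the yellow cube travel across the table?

2.5

The yellow cube was near (7.3, 2.7) before and (9.0, 0.9) after, so it travelled √(1.7² + 1.8²) ≈ 2.5 units.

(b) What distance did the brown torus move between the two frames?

3.0

From (8.0, 4.8) to (8.7, 7.7), the brown torus covered √(0.7² + 2.9²) ≈ 3.0 units.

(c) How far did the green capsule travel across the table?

2.4

The green capsule moved from about (3.6, 2.7) to (5.6, 1.4), a distance of √(2.0² + 1.3²) ≈ 2.4.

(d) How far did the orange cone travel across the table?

1.1

From (5.5, 6.8) to (6.2, 7.7), the orange cone covered √(0.7² + 0.9²) ≈ 1.1 units.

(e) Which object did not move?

the magenta torus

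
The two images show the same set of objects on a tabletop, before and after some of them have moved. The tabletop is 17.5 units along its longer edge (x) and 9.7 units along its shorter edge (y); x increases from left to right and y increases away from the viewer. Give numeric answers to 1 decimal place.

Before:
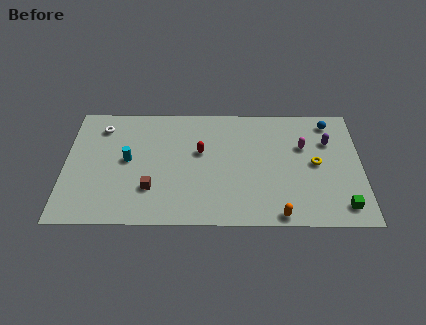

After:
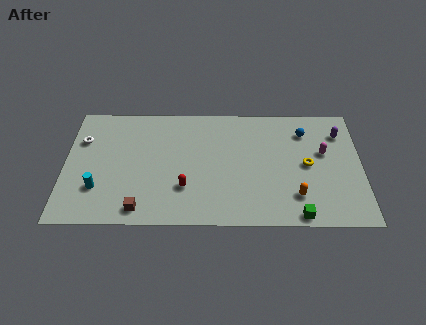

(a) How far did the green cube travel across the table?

2.7

The green cube was near (16.3, 1.5) before and (13.7, 0.8) after, so it travelled √(2.6² + 0.7²) ≈ 2.7 units.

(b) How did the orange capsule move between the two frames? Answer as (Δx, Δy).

(1.0, 1.5)

From the two frames, the orange capsule sits at roughly (12.6, 0.8) before and (13.6, 2.3) after.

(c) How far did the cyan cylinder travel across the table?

2.9

From (3.7, 5.1) to (2.0, 2.8), the cyan cylinder covered √(1.7² + 2.3²) ≈ 2.9 units.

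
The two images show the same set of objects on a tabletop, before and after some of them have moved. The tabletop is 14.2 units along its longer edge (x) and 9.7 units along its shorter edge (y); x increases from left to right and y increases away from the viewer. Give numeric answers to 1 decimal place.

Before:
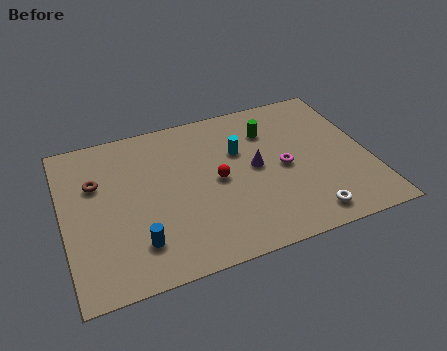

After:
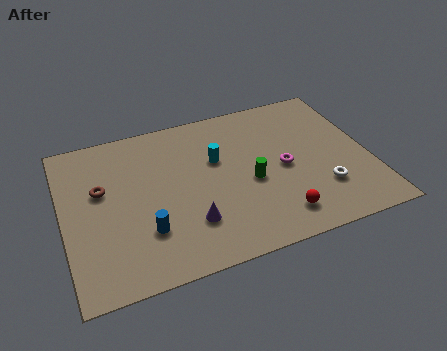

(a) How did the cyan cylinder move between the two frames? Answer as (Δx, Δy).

(-1.1, -0.2)

The cyan cylinder was at about (8.3, 6.3) and moved to about (7.2, 6.1).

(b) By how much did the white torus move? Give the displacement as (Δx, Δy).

(0.9, 1.4)

The white torus started near (10.9, 1.3) and ended near (11.8, 2.7).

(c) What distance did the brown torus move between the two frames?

0.5

The brown torus moved from about (1.6, 6.4) to (1.8, 5.9), a distance of √(0.2² + 0.5²) ≈ 0.5.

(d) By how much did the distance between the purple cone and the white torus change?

+2.0

The distance was about 4.2 in the first image and 6.2 in the second, so they moved 2.0 units further apart.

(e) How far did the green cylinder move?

3.2

The green cylinder was near (9.8, 7.2) before and (8.6, 4.2) after, so it travelled √(1.2² + 3.0²) ≈ 3.2 units.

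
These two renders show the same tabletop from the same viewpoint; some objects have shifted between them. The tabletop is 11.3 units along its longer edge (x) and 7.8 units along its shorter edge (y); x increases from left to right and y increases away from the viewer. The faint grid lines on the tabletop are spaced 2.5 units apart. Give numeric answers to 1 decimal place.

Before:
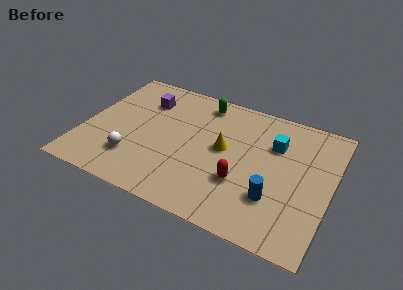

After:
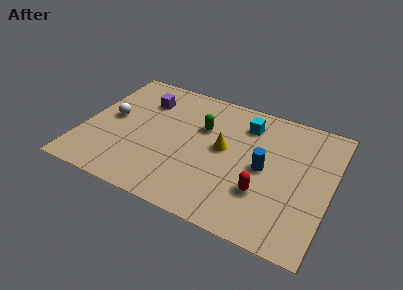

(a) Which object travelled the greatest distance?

the white sphere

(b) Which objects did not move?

the yellow cone and the purple cube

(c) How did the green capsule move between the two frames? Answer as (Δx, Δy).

(0.2, -1.6)

The green capsule started near (5.1, 6.7) and ended near (5.3, 5.1).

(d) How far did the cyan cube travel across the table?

1.6

The cyan cube was near (8.6, 5.4) before and (7.2, 6.1) after, so it travelled √(1.4² + 0.7²) ≈ 1.6 units.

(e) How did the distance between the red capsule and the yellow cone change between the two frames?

+0.8

They were about 1.9 units apart before and 2.7 after — 0.8 units further apart.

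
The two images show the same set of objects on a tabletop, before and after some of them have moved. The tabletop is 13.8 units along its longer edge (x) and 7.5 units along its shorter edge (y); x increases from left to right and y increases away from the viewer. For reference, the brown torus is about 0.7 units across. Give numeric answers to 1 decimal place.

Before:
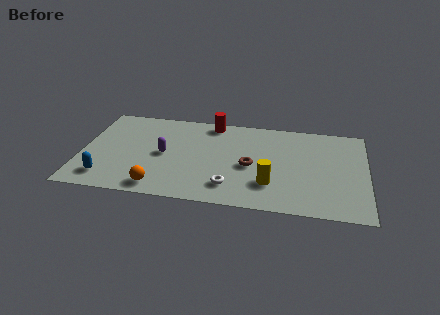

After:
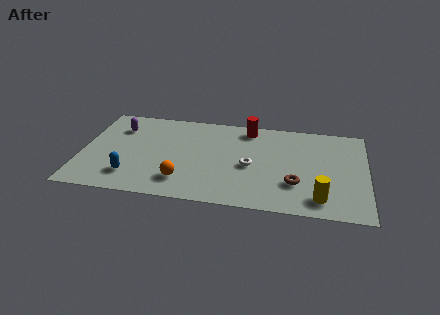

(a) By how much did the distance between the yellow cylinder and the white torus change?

+2.0

They were about 2.0 units apart before and 4.0 after — 2.0 units further apart.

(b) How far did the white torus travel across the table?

2.0

The white torus moved from about (7.3, 1.6) to (8.2, 3.4), a distance of √(0.9² + 1.8²) ≈ 2.0.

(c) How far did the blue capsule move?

1.2

The blue capsule was near (1.3, 1.4) before and (2.5, 1.7) after, so it travelled √(1.2² + 0.3²) ≈ 1.2 units.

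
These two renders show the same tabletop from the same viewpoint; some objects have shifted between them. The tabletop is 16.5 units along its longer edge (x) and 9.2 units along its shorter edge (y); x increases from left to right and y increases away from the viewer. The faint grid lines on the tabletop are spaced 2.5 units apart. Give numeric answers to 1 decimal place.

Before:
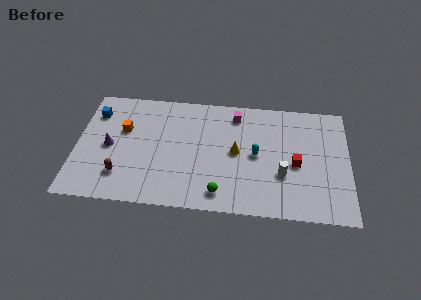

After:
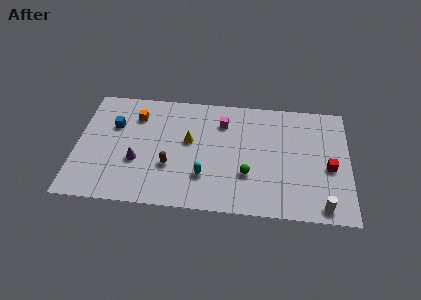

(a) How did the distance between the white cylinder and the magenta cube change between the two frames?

+3.2

The distance was about 5.4 in the first image and 8.6 in the second, so they moved 3.2 units further apart.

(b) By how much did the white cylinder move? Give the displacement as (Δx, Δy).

(2.4, -2.2)

From the two frames, the white cylinder sits at roughly (12.5, 3.2) before and (14.9, 1.0) after.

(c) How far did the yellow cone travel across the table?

3.0

The yellow cone was near (9.7, 4.7) before and (6.8, 5.3) after, so it travelled √(2.9² + 0.6²) ≈ 3.0 units.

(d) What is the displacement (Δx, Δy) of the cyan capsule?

(-3.1, -2.0)

The cyan capsule was at about (10.9, 4.6) and moved to about (7.8, 2.6).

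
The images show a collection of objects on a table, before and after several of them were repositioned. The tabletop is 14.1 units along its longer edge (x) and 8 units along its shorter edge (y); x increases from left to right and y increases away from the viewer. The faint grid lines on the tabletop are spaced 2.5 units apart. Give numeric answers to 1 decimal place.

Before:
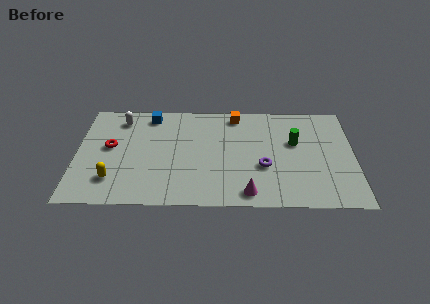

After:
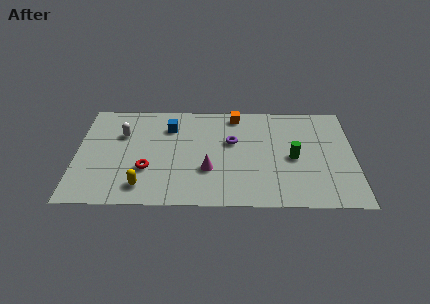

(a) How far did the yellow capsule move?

1.6

The yellow capsule was near (1.9, 1.9) before and (3.4, 1.4) after, so it travelled √(1.5² + 0.5²) ≈ 1.6 units.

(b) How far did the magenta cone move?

2.6

The magenta cone moved from about (8.7, 1.0) to (6.7, 2.7), a distance of √(2.0² + 1.7²) ≈ 2.6.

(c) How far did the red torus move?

2.5

From (1.7, 4.4) to (3.6, 2.7), the red torus covered √(1.9² + 1.7²) ≈ 2.5 units.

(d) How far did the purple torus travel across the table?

2.5

From (9.5, 3.0) to (7.9, 4.9), the purple torus covered √(1.6² + 1.9²) ≈ 2.5 units.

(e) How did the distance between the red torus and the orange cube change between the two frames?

-0.7

Before: roughly 6.9 units apart; after: 6.2. That's 0.7 units closer together.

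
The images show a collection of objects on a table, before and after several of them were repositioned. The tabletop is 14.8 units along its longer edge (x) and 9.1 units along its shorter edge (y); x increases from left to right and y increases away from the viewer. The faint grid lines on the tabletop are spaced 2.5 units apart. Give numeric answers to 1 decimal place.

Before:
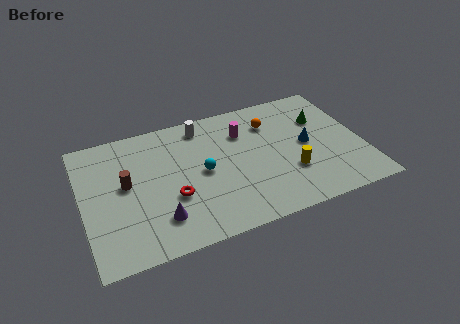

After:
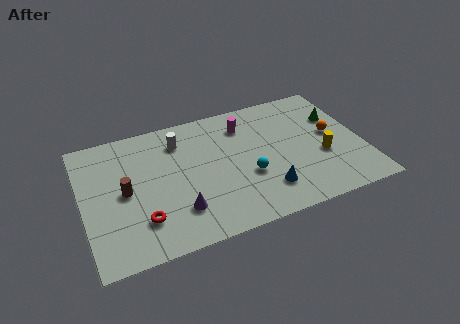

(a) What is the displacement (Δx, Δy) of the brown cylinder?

(-0.1, -0.5)

The brown cylinder was at about (2.3, 5.0) and moved to about (2.2, 4.5).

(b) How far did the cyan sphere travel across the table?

2.5

The cyan sphere moved from about (6.3, 4.5) to (8.6, 3.4), a distance of √(2.3² + 1.1²) ≈ 2.5.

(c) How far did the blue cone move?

3.5

The blue cone was near (11.9, 4.6) before and (9.4, 2.1) after, so it travelled √(2.5² + 2.5²) ≈ 3.5 units.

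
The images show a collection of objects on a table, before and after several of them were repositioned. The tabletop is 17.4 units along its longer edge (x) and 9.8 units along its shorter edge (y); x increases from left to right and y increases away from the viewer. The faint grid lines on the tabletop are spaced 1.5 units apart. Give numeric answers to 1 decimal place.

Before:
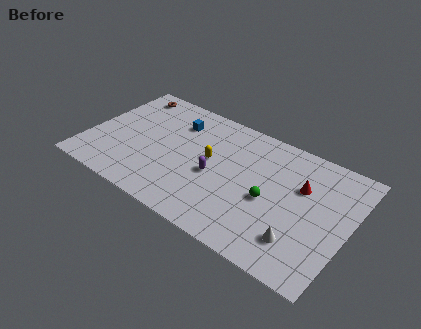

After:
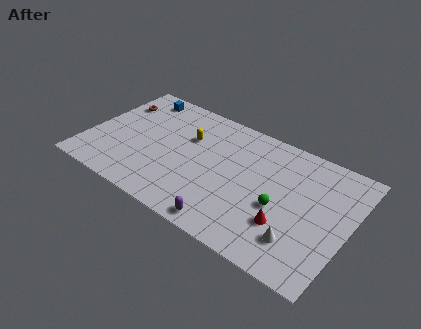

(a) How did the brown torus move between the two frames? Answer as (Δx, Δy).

(-0.6, -1.3)

The brown torus was at about (1.8, 8.5) and moved to about (1.2, 7.2).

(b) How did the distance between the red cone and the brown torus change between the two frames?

+0.6

They were about 12.5 units apart before and 13.1 after — 0.6 units further apart.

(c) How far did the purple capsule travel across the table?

3.6

From (8.6, 4.3) to (10.1, 1.0), the purple capsule covered √(1.5² + 3.3²) ≈ 3.6 units.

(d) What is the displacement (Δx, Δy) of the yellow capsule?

(-1.7, 1.1)

The yellow capsule started near (8.1, 5.4) and ended near (6.4, 6.5).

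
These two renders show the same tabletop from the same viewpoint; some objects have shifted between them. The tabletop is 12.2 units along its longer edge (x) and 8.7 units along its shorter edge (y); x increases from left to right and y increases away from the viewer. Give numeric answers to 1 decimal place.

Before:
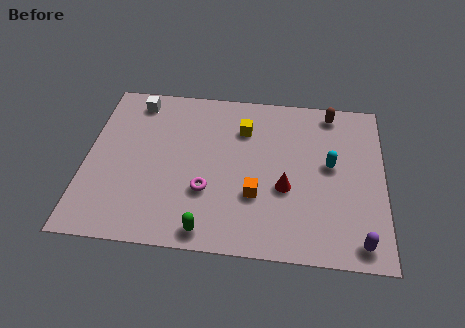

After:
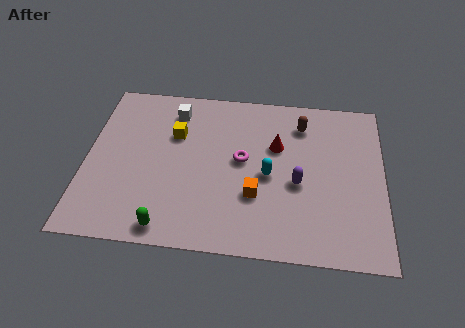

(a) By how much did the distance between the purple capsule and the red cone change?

-1.7

The distance was about 3.8 in the first image and 2.1 in the second, so they moved 1.7 units closer together.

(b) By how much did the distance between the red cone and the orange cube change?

+1.5

The distance was about 1.3 in the first image and 2.8 in the second, so they moved 1.5 units further apart.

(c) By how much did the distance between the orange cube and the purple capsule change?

-2.7

They were about 4.6 units apart before and 1.9 after — 2.7 units closer together.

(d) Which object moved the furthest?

the purple capsule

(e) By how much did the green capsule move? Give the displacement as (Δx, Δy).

(-1.6, 0.0)

From the two frames, the green capsule sits at roughly (5.1, 0.9) before and (3.5, 0.9) after.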